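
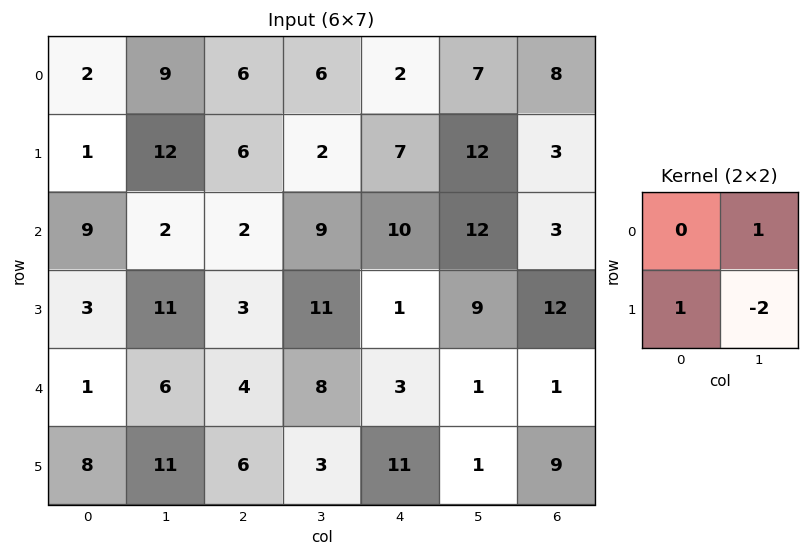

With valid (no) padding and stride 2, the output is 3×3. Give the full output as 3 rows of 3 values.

Output[0,0]: The receptive field on the input at this output position is [2 9 / 1 12]. Elementwise product with the kernel and sum: 9·1 + 1·1 + 12·-2.
Output[0,1]: The receptive field on the input at this output position is [6 6 / 6 2]. Elementwise product with the kernel and sum: 6·1 + 6·1 + 2·-2.

-14 8 -10
-17 -10 -5
-8 8 10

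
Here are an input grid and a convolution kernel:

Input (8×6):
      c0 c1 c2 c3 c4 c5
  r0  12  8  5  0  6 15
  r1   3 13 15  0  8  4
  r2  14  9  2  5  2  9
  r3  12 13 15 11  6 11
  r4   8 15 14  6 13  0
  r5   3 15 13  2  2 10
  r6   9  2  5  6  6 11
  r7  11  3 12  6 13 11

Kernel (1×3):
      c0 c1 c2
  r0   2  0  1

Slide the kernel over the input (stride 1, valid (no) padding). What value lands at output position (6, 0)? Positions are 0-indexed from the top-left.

The receptive field on the input at this output position is [9 2 5]. Elementwise product with the kernel and sum: 9·2 + 5·1.

23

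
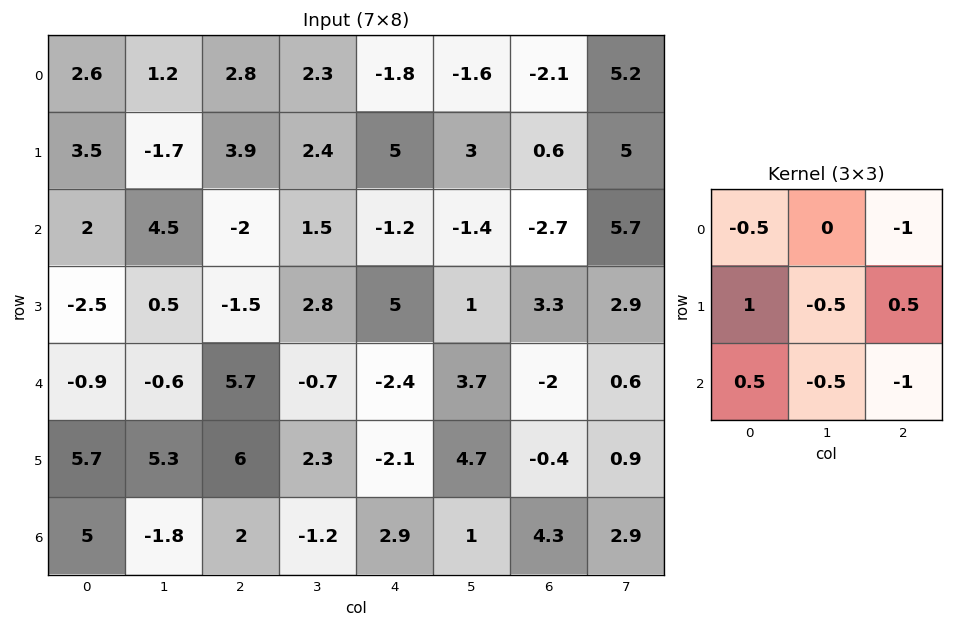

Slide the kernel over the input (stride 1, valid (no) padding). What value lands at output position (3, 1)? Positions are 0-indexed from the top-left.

-9.5

The receptive field on the input at this output position is [0.5 -1.5 2.8 / -0.6 5.7 -0.7 / 5.3 6 2.3]. Elementwise product with the kernel and sum: 0.5·-0.5 + 2.8·-1 + -0.6·1 + 5.7·-0.5 + -0.7·0.5 + 5.3·0.5 + 6·-0.5 + 2.3·-1.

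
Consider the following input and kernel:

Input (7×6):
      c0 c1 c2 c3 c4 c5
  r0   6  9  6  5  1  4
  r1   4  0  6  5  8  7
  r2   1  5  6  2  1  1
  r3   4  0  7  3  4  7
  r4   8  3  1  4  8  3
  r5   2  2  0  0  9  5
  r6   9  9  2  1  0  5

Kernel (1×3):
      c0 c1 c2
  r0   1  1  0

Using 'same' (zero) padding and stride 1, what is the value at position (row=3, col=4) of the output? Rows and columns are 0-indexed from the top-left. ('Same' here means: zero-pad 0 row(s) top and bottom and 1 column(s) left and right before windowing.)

The receptive field on the zero-padded input at this output position is [3 4 7]. Elementwise product with the kernel and sum: 3·1 + 4·1.

7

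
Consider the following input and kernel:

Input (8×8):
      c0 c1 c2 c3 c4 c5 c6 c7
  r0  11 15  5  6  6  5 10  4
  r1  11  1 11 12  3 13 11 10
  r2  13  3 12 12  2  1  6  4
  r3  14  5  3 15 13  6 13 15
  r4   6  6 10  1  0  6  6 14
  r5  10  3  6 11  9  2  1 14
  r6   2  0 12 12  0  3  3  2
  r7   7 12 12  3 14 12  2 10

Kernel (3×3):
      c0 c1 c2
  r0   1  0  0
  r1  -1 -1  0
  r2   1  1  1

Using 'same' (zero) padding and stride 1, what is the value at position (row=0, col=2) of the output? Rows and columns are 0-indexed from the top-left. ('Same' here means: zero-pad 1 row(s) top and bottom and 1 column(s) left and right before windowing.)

4

The receptive field on the zero-padded input at this output position is [0 0 0 / 15 5 6 / 1 11 12]. Elementwise product with the kernel and sum: 0·1 + 15·-1 + 5·-1 + 1·1 + 11·1 + 12·1.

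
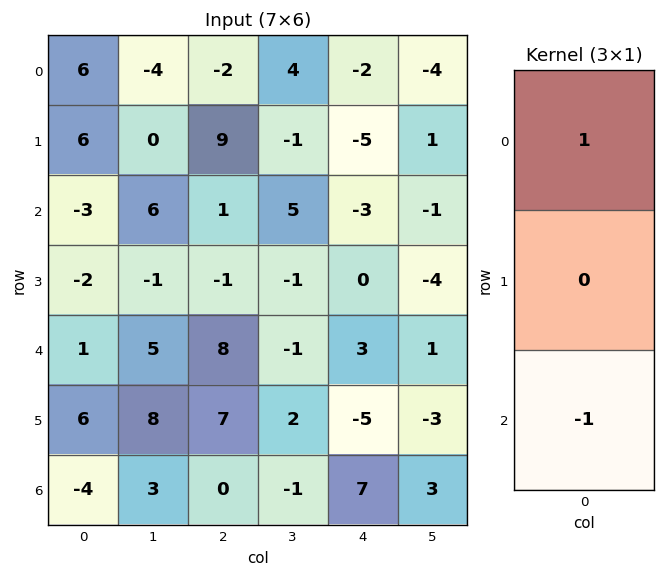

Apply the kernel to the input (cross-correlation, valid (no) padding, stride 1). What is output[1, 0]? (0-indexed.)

8

The receptive field on the input at this output position is [6 / -3 / -2]. Elementwise product with the kernel and sum: 6·1 + -2·-1.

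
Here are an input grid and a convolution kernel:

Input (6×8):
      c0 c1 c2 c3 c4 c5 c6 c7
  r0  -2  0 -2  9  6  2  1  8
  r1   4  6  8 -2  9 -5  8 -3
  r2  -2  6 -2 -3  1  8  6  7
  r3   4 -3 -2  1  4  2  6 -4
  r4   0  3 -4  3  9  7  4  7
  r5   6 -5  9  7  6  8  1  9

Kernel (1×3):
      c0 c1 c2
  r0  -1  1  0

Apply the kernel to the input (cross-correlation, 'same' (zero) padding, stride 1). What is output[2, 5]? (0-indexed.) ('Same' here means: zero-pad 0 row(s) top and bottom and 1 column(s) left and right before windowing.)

7

The receptive field on the zero-padded input at this output position is [1 8 6]. Elementwise product with the kernel and sum: 1·-1 + 8·1.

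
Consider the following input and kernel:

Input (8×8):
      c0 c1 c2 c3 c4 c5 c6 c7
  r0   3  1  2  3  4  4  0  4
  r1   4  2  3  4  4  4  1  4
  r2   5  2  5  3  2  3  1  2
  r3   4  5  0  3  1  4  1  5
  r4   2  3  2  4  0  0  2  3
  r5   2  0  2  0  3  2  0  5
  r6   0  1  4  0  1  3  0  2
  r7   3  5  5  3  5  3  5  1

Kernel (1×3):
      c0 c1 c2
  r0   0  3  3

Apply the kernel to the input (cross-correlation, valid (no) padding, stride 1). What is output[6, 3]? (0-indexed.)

The receptive field on the input at this output position is [0 1 3]. Elementwise product with the kernel and sum: 1·3 + 3·3.

12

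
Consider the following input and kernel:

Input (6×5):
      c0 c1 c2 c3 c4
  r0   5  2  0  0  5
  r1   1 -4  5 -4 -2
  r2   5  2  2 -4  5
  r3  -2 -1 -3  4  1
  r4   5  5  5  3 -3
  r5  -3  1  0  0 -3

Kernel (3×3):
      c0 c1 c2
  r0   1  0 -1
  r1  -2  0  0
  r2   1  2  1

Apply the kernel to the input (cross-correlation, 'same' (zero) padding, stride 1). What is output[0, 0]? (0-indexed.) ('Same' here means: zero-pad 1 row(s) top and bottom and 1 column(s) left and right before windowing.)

-2

The receptive field on the zero-padded input at this output position is [0 0 0 / 0 5 2 / 0 1 -4]. Elementwise product with the kernel and sum: 0·1 + 0·-1 + 0·-2 + 0·1 + 1·2 + -4·1.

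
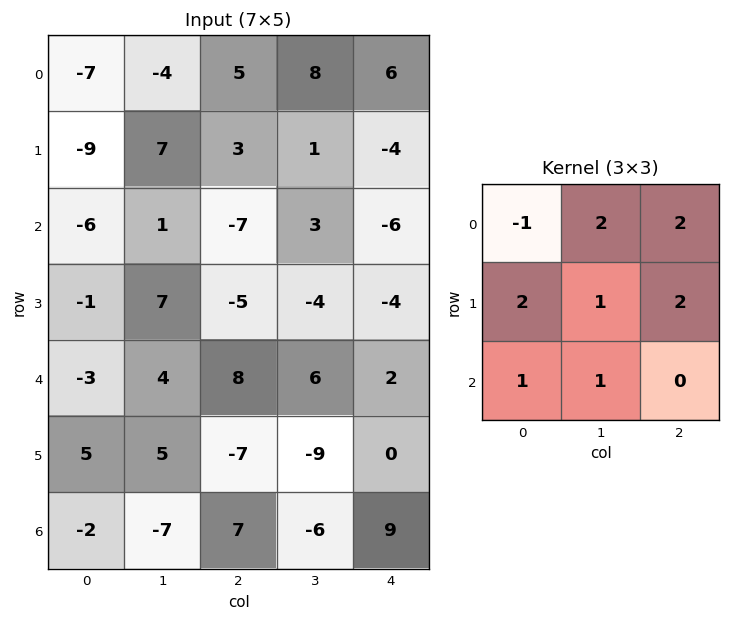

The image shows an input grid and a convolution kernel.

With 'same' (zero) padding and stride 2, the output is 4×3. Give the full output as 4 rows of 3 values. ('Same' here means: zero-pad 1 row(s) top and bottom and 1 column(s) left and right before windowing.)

-24 23 19
-9 4 -17
22 1 1
4 -56 6

Output[0,0]: The receptive field on the zero-padded input at this output position is [0 0 0 / 0 -7 -4 / 0 -9 7]. Elementwise product with the kernel and sum: 0·-1 + 0·2 + 0·2 + 0·2 + -7·1 + -4·2 + 0·1 + -9·1.
Output[0,1]: The receptive field on the zero-padded input at this output position is [0 0 0 / -4 5 8 / 7 3 1]. Elementwise product with the kernel and sum: 0·-1 + 0·2 + 0·2 + -4·2 + 5·1 + 8·2 + 7·1 + 3·1.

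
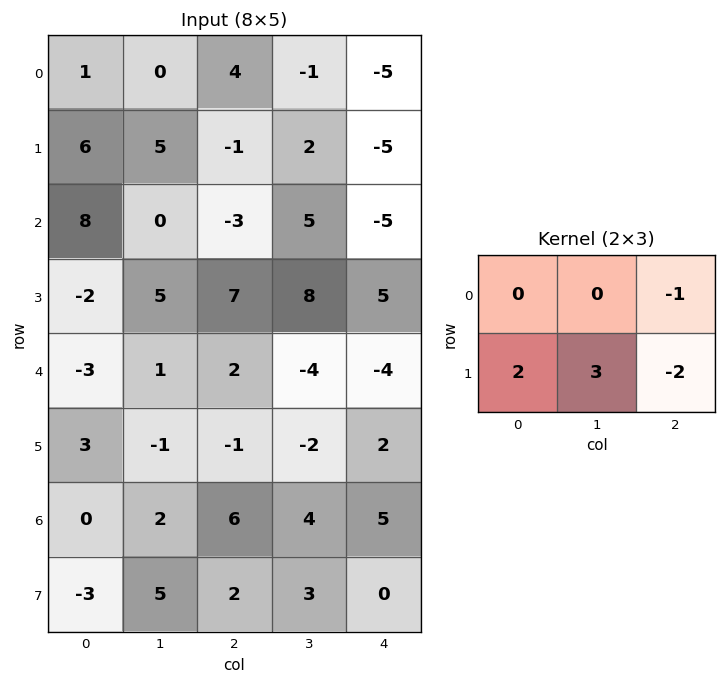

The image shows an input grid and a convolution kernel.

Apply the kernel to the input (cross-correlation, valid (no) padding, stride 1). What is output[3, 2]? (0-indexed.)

The receptive field on the input at this output position is [7 8 5 / 2 -4 -4]. Elementwise product with the kernel and sum: 5·-1 + 2·2 + -4·3 + -4·-2.

-5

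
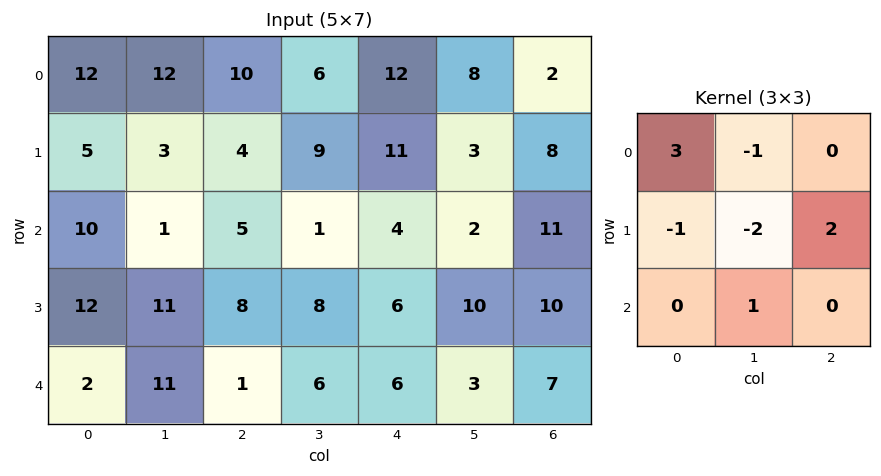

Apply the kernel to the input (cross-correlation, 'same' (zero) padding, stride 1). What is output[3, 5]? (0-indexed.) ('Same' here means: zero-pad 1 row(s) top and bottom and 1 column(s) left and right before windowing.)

7

The receptive field on the zero-padded input at this output position is [4 2 11 / 6 10 10 / 6 3 7]. Elementwise product with the kernel and sum: 4·3 + 2·-1 + 6·-1 + 10·-2 + 10·2 + 3·1.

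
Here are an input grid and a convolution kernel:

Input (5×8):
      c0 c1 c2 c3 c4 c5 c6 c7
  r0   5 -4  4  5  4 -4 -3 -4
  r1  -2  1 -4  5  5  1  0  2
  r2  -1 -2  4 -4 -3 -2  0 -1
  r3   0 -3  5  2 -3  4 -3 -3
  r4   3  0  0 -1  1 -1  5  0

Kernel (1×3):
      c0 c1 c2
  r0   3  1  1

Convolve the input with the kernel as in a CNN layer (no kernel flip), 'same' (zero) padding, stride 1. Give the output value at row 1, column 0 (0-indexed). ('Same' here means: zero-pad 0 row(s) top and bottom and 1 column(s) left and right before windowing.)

-1

The receptive field on the zero-padded input at this output position is [0 -2 1]. Elementwise product with the kernel and sum: 0·3 + -2·1 + 1·1.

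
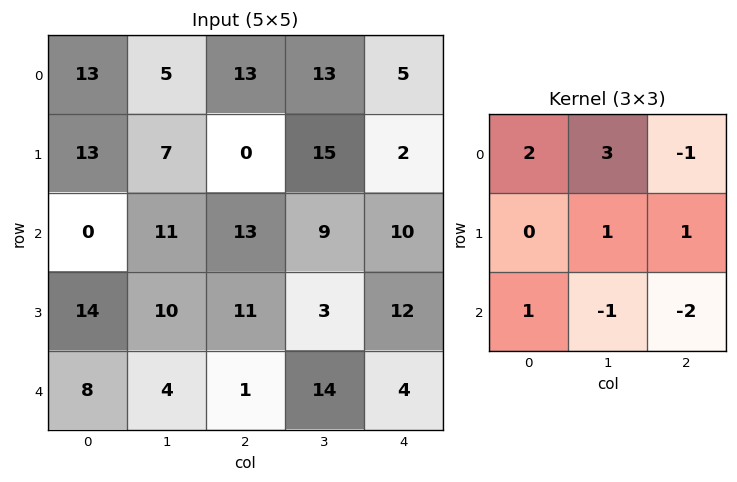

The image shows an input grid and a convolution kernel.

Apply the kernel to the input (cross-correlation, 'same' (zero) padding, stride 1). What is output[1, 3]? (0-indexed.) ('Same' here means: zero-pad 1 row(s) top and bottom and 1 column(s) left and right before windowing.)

61

The receptive field on the zero-padded input at this output position is [13 13 5 / 0 15 2 / 13 9 10]. Elementwise product with the kernel and sum: 13·2 + 13·3 + 5·-1 + 15·1 + 2·1 + 13·1 + 9·-1 + 10·-2.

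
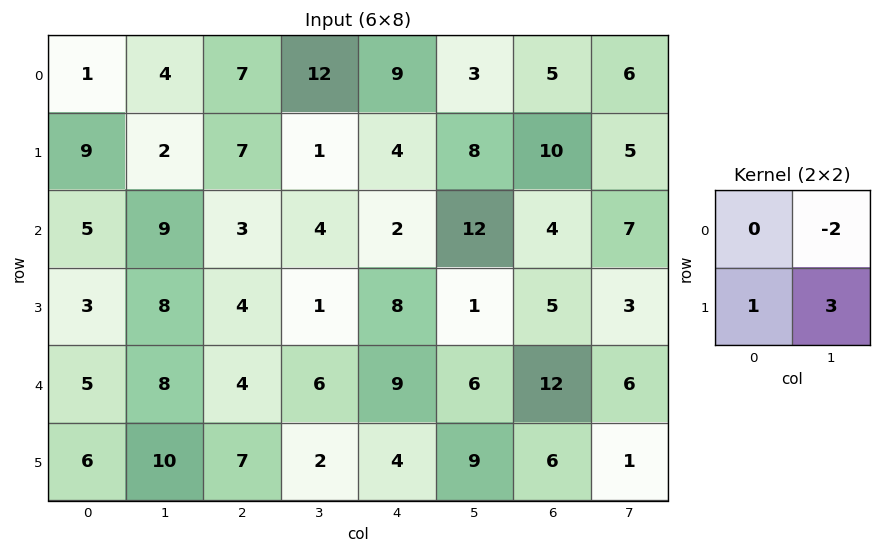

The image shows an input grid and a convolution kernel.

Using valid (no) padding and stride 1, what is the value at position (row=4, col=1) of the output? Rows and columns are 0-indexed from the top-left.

23

The receptive field on the input at this output position is [8 4 / 10 7]. Elementwise product with the kernel and sum: 4·-2 + 10·1 + 7·3.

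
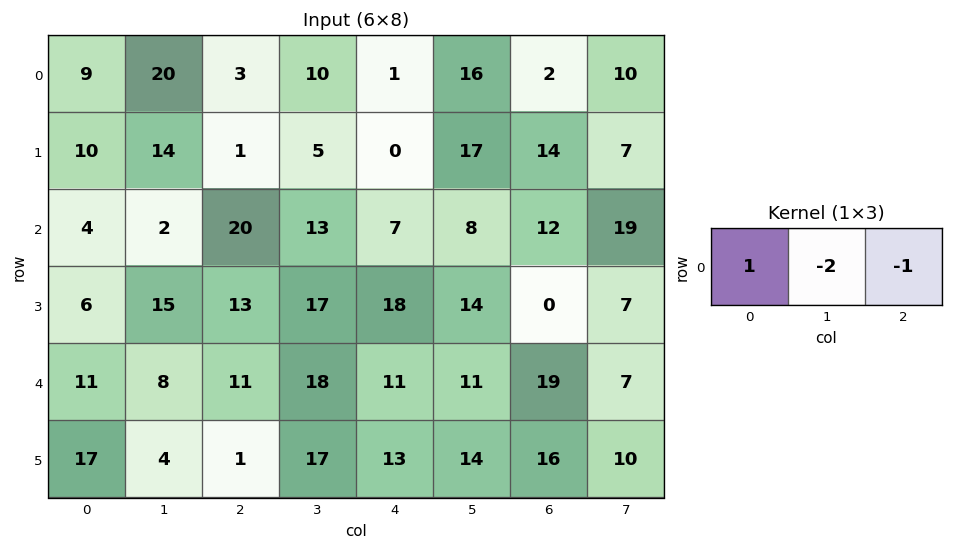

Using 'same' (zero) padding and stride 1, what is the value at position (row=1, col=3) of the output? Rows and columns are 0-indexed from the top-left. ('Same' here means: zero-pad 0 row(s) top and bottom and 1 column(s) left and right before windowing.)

The receptive field on the zero-padded input at this output position is [1 5 0]. Elementwise product with the kernel and sum: 1·1 + 5·-2 + 0·-1.

-9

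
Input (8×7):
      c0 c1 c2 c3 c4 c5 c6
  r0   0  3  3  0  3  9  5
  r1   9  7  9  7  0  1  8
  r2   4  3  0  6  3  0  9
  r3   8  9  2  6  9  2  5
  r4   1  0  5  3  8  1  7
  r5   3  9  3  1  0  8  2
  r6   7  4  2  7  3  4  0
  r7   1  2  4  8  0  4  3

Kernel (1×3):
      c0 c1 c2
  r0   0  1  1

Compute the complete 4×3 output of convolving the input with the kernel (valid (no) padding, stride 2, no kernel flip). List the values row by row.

Output[0,0]: The receptive field on the input at this output position is [0 3 3]. Elementwise product with the kernel and sum: 3·1 + 3·1.

6 3 14
3 9 9
5 11 8
6 10 4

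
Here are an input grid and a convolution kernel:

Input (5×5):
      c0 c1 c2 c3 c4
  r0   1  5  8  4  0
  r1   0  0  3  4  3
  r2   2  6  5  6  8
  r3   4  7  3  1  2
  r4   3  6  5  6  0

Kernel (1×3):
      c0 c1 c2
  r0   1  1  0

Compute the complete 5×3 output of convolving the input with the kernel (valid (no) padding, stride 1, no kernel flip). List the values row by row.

6 13 12
0 3 7
8 11 11
11 10 4
9 11 11

Output[0,0]: The receptive field on the input at this output position is [1 5 8]. Elementwise product with the kernel and sum: 1·1 + 5·1.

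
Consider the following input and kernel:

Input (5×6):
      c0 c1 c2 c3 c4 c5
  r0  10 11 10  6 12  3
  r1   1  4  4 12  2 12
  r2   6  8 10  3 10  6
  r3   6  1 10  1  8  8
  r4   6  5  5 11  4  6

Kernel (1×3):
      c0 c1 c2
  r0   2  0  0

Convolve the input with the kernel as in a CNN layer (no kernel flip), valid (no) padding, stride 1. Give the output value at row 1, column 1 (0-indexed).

8

The receptive field on the input at this output position is [4 4 12]. Elementwise product with the kernel and sum: 4·2.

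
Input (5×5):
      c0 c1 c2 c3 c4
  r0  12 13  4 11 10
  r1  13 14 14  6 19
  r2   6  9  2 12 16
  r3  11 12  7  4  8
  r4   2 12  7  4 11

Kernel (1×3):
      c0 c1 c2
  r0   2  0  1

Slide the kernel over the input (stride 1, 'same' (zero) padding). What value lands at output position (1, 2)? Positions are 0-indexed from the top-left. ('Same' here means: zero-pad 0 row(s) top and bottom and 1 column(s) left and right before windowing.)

The receptive field on the zero-padded input at this output position is [14 14 6]. Elementwise product with the kernel and sum: 14·2 + 6·1.

34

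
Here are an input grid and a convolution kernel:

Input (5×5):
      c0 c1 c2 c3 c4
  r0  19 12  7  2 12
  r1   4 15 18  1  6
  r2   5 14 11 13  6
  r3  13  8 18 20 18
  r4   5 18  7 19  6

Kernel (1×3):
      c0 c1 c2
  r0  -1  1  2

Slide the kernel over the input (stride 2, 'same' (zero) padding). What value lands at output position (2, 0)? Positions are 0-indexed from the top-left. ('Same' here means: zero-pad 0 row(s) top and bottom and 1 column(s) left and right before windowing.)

41

The receptive field on the zero-padded input at this output position is [0 5 18]. Elementwise product with the kernel and sum: 0·-1 + 5·1 + 18·2.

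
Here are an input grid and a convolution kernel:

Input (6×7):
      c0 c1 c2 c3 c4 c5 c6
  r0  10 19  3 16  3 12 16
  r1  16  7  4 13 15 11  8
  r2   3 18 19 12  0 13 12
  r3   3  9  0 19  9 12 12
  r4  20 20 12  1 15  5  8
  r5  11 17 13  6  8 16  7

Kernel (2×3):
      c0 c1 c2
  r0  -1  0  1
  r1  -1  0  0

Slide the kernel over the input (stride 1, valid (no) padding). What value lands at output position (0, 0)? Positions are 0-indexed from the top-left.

-23

The receptive field on the input at this output position is [10 19 3 / 16 7 4]. Elementwise product with the kernel and sum: 10·-1 + 3·1 + 16·-1.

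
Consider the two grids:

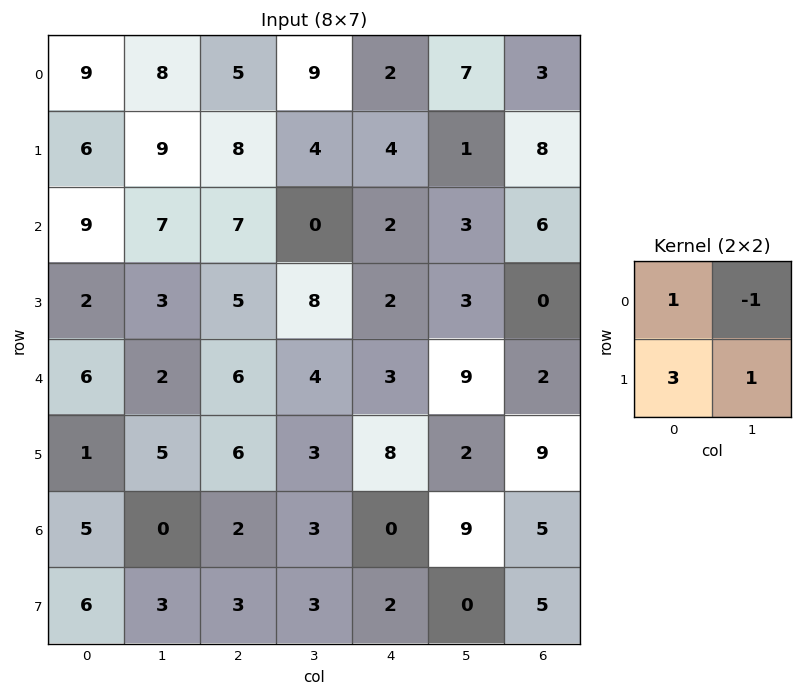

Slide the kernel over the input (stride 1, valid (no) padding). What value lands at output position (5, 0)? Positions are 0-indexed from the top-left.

11

The receptive field on the input at this output position is [1 5 / 5 0]. Elementwise product with the kernel and sum: 1·1 + 5·-1 + 5·3 + 0·1.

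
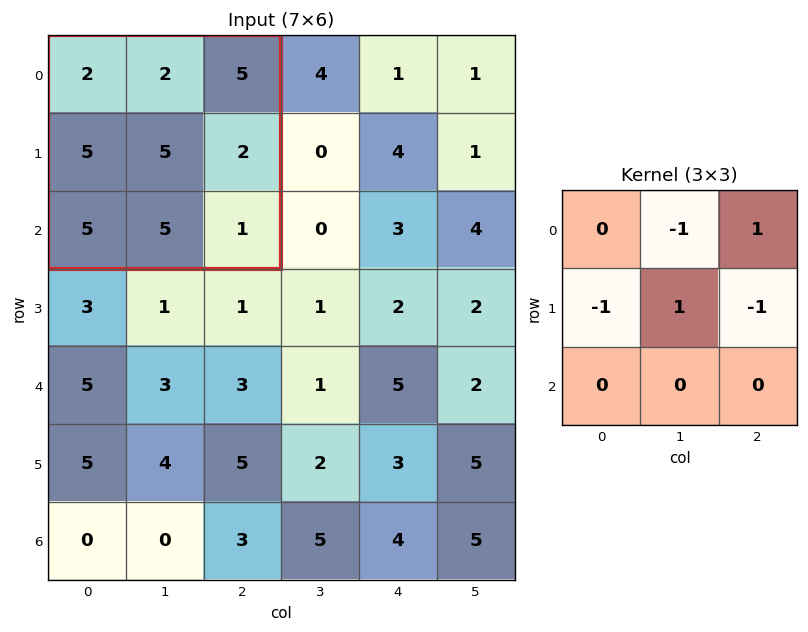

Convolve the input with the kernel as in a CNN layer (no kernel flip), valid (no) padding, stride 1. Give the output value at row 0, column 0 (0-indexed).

The receptive field on the input at this output position is [2 2 5 / 5 5 2 / 5 5 1]. Elementwise product with the kernel and sum: 2·-1 + 5·1 + 5·-1 + 5·1 + 2·-1.

1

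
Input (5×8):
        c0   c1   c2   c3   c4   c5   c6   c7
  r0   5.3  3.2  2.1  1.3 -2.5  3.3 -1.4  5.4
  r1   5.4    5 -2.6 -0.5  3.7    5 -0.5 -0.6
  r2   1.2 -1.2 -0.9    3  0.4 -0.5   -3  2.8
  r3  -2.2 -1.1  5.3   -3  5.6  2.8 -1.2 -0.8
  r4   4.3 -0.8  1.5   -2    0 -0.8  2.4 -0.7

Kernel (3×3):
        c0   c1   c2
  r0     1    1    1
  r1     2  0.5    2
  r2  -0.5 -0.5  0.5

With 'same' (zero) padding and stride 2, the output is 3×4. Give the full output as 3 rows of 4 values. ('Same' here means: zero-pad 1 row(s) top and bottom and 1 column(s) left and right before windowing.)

8.85 8.6 8.85 14.15
9.15 1.45 13.5 5.8
-2.75 -3.65 -0.2 -1

Output[0,0]: The receptive field on the zero-padded input at this output position is [0 0 0 / 0 5.3 3.2 / 0 5.4 5]. Elementwise product with the kernel and sum: 0·1 + 0·1 + 0·1 + 0·2 + 5.3·0.5 + 3.2·2 + 0·-0.5 + 5.4·-0.5 + 5·0.5.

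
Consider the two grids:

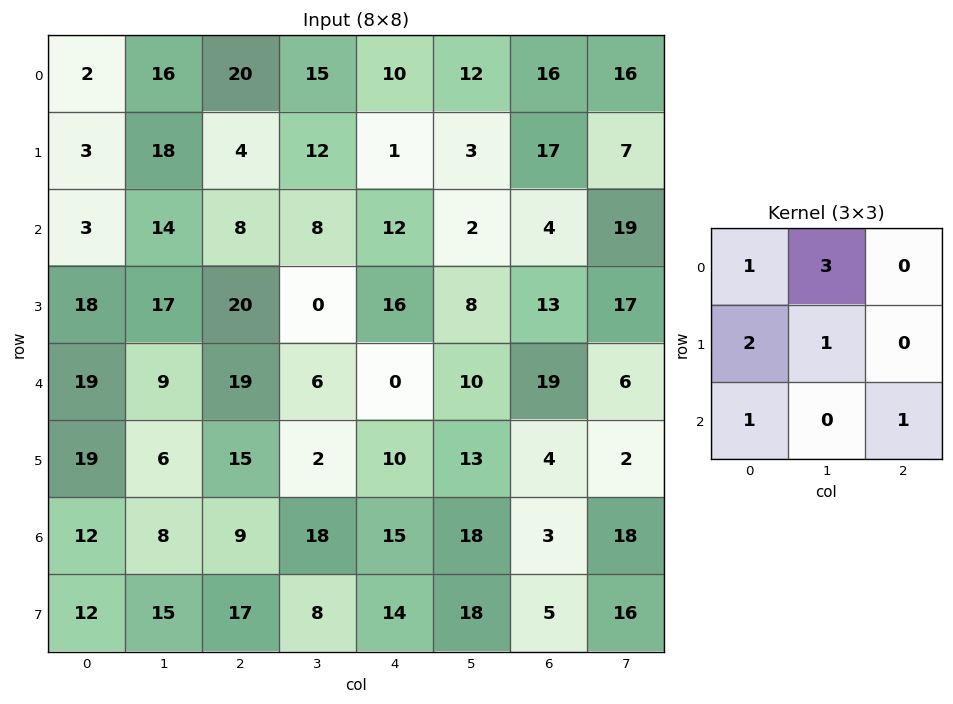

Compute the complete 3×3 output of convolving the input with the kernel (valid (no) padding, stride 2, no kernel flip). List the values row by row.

Output[0,0]: The receptive field on the input at this output position is [2 16 20 / 3 18 4 / 3 14 8]. Elementwise product with the kernel and sum: 2·1 + 16·3 + 3·2 + 18·1 + 3·1 + 8·1.

85 105 67
136 91 77
111 93 81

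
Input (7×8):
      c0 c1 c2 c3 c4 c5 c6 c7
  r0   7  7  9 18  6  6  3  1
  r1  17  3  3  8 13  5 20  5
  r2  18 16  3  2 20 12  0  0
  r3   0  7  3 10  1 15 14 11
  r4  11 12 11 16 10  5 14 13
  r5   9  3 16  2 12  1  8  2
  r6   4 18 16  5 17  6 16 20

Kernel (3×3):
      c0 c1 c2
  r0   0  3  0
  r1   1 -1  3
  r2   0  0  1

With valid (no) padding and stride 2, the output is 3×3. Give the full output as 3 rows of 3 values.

47 108 86
61 12 78
106 115 66

Output[0,0]: The receptive field on the input at this output position is [7 7 9 / 17 3 3 / 18 16 3]. Elementwise product with the kernel and sum: 7·3 + 17·1 + 3·-1 + 3·3 + 3·1.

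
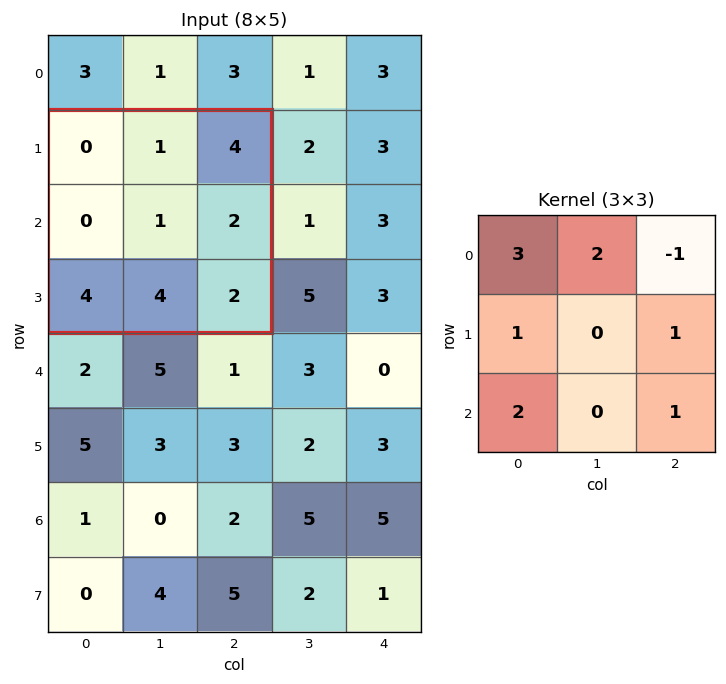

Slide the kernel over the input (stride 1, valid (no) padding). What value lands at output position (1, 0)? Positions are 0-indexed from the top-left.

The receptive field on the input at this output position is [0 1 4 / 0 1 2 / 4 4 2]. Elementwise product with the kernel and sum: 0·3 + 1·2 + 4·-1 + 0·1 + 2·1 + 4·2 + 2·1.

10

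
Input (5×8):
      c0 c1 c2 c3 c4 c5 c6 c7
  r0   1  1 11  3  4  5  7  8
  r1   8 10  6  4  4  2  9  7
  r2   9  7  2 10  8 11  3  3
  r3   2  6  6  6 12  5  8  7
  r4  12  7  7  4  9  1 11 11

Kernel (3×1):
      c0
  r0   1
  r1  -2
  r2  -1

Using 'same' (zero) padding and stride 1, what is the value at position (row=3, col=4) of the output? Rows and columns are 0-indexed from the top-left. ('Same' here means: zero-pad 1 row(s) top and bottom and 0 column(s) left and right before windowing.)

The receptive field on the zero-padded input at this output position is [8 / 12 / 9]. Elementwise product with the kernel and sum: 8·1 + 12·-2 + 9·-1.

-25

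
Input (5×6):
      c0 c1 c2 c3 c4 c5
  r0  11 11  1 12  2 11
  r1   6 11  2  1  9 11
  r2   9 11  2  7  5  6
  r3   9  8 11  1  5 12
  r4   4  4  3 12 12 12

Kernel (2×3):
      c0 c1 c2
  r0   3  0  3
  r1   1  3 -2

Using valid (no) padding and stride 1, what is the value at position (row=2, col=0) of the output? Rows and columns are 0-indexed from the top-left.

44

The receptive field on the input at this output position is [9 11 2 / 9 8 11]. Elementwise product with the kernel and sum: 9·3 + 2·3 + 9·1 + 8·3 + 11·-2.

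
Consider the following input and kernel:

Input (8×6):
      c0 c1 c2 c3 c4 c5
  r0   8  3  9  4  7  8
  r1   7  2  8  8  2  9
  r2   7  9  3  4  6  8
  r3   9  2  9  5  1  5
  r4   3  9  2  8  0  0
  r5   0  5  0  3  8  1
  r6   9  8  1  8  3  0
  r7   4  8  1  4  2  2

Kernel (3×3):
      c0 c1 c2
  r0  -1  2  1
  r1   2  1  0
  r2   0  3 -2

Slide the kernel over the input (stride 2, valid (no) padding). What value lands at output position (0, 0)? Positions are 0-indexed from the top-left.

44

The receptive field on the input at this output position is [8 3 9 / 7 2 8 / 7 9 3]. Elementwise product with the kernel and sum: 8·-1 + 3·2 + 9·1 + 7·2 + 2·1 + 9·3 + 3·-2.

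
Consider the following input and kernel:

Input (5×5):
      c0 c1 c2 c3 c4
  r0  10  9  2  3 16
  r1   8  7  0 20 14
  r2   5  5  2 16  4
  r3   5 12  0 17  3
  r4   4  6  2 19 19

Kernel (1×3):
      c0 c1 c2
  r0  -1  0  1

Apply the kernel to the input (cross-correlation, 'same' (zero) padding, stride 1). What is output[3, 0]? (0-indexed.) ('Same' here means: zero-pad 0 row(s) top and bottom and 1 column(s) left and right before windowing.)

The receptive field on the zero-padded input at this output position is [0 5 12]. Elementwise product with the kernel and sum: 0·-1 + 12·1.

12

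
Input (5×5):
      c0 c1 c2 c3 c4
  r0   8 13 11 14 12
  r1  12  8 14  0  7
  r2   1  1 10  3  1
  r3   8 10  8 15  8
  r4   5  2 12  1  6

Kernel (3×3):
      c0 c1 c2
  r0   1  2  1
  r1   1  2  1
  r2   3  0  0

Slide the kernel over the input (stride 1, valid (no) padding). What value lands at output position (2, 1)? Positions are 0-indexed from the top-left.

The receptive field on the input at this output position is [1 10 3 / 10 8 15 / 2 12 1]. Elementwise product with the kernel and sum: 1·1 + 10·2 + 3·1 + 10·1 + 8·2 + 15·1 + 2·3.

71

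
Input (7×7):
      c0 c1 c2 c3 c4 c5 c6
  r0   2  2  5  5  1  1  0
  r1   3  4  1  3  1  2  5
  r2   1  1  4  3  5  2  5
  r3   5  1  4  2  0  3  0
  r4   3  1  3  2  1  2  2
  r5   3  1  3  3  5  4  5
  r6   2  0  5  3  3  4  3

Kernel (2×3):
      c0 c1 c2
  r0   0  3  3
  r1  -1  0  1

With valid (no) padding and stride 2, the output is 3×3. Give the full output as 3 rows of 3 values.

Output[0,0]: The receptive field on the input at this output position is [2 2 5 / 3 4 1]. Elementwise product with the kernel and sum: 2·3 + 5·3 + 3·-1 + 1·1.

19 18 7
14 20 21
12 11 12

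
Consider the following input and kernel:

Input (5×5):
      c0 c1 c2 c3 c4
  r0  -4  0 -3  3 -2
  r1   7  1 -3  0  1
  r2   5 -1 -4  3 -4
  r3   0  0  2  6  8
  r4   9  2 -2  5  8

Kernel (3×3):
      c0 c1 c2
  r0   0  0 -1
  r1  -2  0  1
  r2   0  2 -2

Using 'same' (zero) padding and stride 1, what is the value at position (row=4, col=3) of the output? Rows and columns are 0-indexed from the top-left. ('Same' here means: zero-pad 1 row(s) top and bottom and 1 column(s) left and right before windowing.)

The receptive field on the zero-padded input at this output position is [2 6 8 / -2 5 8 / 0 0 0]. Elementwise product with the kernel and sum: 8·-1 + -2·-2 + 8·1 + 0·2 + 0·-2.

4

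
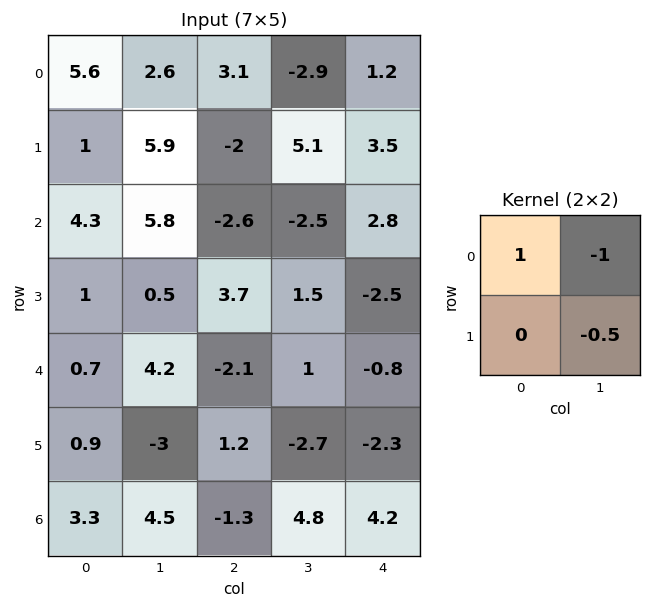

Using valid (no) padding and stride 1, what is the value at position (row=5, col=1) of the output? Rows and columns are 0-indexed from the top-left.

The receptive field on the input at this output position is [-3 1.2 / 4.5 -1.3]. Elementwise product with the kernel and sum: -3·1 + 1.2·-1 + -1.3·-0.5.

-3.55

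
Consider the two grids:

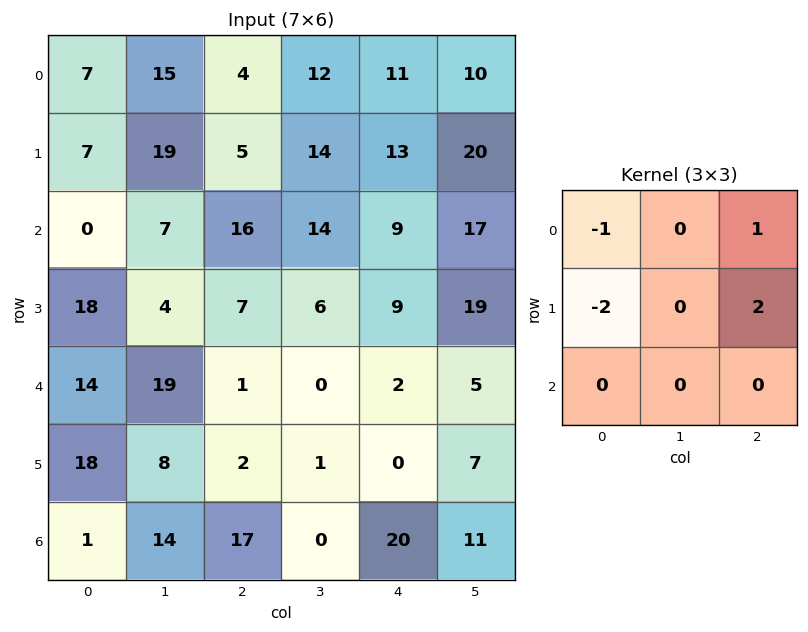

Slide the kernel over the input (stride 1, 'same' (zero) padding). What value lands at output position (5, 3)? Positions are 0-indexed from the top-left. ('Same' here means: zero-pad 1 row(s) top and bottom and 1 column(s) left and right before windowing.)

-3

The receptive field on the zero-padded input at this output position is [1 0 2 / 2 1 0 / 17 0 20]. Elementwise product with the kernel and sum: 1·-1 + 2·1 + 2·-2 + 0·2.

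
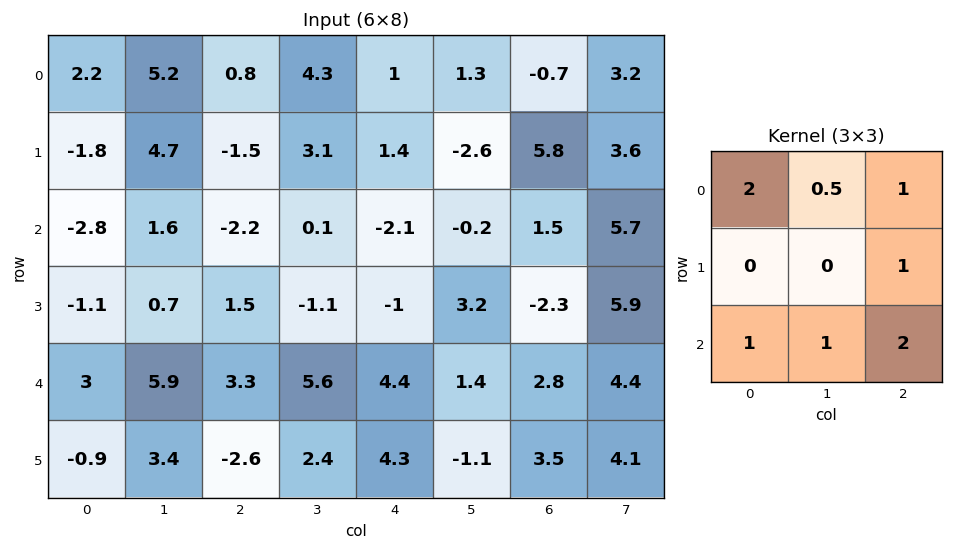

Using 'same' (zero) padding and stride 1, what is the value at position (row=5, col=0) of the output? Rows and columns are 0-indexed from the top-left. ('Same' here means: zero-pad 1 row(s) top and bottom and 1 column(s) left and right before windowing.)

10.8

The receptive field on the zero-padded input at this output position is [0 3 5.9 / 0 -0.9 3.4 / 0 0 0]. Elementwise product with the kernel and sum: 0·2 + 3·0.5 + 5.9·1 + 3.4·1 + 0·1 + 0·1 + 0·2.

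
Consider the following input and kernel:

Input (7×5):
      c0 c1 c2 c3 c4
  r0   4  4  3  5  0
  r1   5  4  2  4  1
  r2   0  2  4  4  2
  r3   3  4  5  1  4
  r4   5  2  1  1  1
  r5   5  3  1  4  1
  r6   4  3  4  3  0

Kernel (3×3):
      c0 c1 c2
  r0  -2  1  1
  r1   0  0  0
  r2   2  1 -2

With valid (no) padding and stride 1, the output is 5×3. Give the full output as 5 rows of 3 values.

Output[0,0]: The receptive field on the input at this output position is [4 4 3 / 5 4 2 / 0 2 4]. Elementwise product with the kernel and sum: 4·-2 + 4·1 + 3·1 + 0·2 + 2·1 + 4·-2.
Output[0,1]: The receptive field on the input at this output position is [4 3 5 / 4 2 4 / 2 4 4]. Elementwise product with the kernel and sum: 4·-2 + 3·1 + 5·1 + 2·2 + 4·1 + 4·-2.

-7 0 7
-4 9 4
16 7 -1
14 -3 -1
-4 2 11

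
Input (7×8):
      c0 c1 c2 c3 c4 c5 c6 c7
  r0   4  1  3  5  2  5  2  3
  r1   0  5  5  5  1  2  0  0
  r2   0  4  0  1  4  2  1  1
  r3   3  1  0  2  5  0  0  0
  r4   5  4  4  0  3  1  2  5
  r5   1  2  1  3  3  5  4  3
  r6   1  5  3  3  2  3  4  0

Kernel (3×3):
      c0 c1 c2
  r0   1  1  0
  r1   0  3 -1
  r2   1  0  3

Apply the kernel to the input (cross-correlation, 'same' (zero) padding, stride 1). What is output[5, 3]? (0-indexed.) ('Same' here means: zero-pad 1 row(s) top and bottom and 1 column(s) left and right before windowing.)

19

The receptive field on the zero-padded input at this output position is [4 0 3 / 1 3 3 / 3 3 2]. Elementwise product with the kernel and sum: 4·1 + 0·1 + 3·3 + 3·-1 + 3·1 + 2·3.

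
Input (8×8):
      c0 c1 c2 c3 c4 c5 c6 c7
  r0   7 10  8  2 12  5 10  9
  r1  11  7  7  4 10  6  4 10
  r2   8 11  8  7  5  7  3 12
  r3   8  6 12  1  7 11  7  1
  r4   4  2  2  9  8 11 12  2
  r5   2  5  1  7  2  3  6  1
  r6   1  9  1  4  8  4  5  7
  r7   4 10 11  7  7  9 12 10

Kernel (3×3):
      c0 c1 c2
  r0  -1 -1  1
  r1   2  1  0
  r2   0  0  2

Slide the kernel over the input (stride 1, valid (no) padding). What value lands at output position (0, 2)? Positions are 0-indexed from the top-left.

30

The receptive field on the input at this output position is [8 2 12 / 7 4 10 / 8 7 5]. Elementwise product with the kernel and sum: 8·-1 + 2·-1 + 12·1 + 7·2 + 4·1 + 5·2.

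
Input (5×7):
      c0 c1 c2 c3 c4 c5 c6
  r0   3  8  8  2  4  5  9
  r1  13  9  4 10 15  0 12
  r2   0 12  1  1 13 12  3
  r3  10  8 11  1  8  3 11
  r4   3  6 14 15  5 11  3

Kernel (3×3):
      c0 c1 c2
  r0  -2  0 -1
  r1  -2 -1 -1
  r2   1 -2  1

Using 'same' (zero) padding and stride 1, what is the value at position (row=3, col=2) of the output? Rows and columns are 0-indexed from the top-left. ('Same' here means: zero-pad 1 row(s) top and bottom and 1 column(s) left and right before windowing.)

-60

The receptive field on the zero-padded input at this output position is [12 1 1 / 8 11 1 / 6 14 15]. Elementwise product with the kernel and sum: 12·-2 + 1·-1 + 8·-2 + 11·-1 + 1·-1 + 6·1 + 14·-2 + 15·1.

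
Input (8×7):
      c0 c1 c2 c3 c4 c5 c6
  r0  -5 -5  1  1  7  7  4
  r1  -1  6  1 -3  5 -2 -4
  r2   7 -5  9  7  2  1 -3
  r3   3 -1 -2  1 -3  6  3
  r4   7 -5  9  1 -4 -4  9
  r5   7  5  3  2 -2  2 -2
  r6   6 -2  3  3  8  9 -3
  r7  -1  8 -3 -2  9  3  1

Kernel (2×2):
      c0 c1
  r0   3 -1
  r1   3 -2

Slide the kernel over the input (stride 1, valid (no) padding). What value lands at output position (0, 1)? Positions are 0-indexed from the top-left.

The receptive field on the input at this output position is [-5 1 / 6 1]. Elementwise product with the kernel and sum: -5·3 + 1·-1 + 6·3 + 1·-2.

0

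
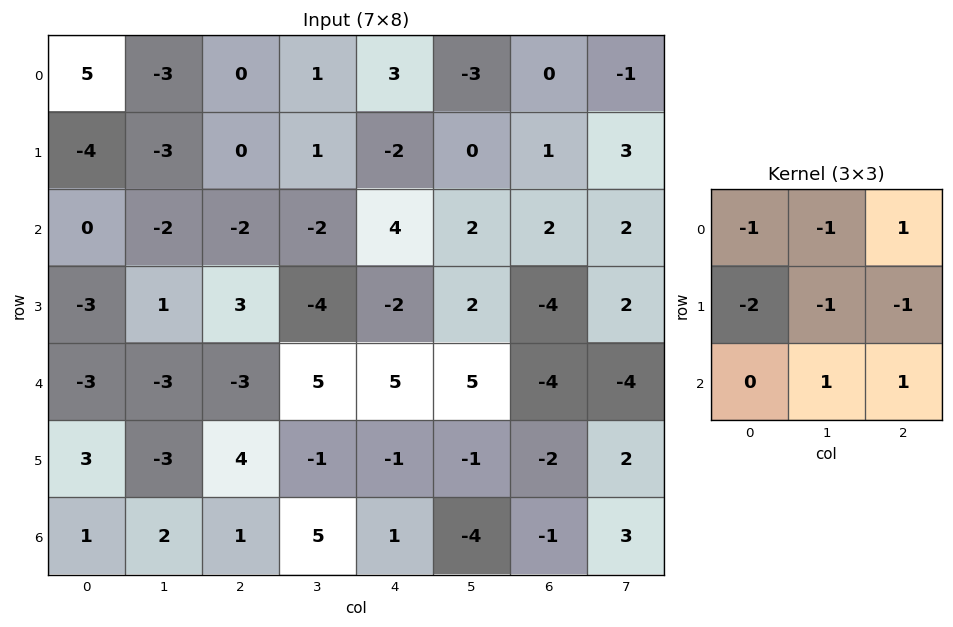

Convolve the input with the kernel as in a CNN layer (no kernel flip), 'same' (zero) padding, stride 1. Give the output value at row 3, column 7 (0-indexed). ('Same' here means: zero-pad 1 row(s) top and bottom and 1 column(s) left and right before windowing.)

The receptive field on the zero-padded input at this output position is [2 2 0 / -4 2 0 / -4 -4 0]. Elementwise product with the kernel and sum: 2·-1 + 2·-1 + 0·1 + -4·-2 + 2·-1 + 0·-1 + -4·1 + 0·1.

-2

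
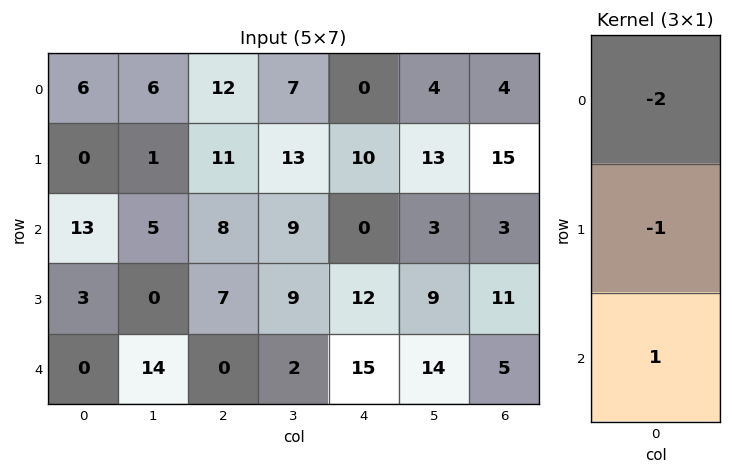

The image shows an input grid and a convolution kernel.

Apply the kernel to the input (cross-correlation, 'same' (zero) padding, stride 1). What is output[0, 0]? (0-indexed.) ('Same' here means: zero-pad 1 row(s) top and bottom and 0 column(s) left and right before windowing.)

The receptive field on the zero-padded input at this output position is [0 / 6 / 0]. Elementwise product with the kernel and sum: 0·-2 + 6·-1 + 0·1.

-6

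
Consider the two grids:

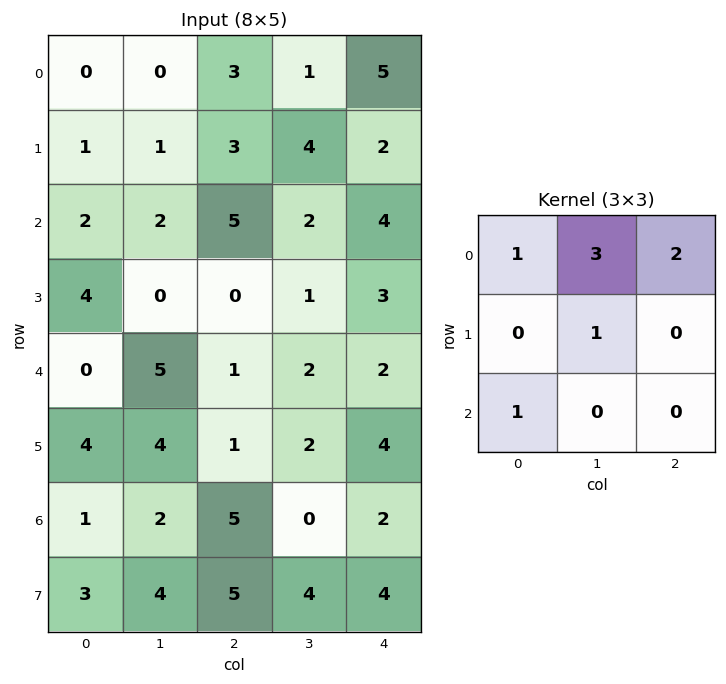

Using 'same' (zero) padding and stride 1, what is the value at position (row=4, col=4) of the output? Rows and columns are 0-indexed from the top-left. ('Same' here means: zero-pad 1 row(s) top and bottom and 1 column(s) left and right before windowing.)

The receptive field on the zero-padded input at this output position is [1 3 0 / 2 2 0 / 2 4 0]. Elementwise product with the kernel and sum: 1·1 + 3·3 + 0·2 + 2·1 + 2·1.

14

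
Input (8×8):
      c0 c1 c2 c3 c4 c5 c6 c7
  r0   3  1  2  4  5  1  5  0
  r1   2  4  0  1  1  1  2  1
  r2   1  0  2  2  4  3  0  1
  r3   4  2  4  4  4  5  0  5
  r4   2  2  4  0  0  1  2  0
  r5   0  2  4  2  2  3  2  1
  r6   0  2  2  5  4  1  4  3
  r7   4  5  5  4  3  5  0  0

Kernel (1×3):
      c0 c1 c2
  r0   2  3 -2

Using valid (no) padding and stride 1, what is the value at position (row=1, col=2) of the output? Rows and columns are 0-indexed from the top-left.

The receptive field on the input at this output position is [0 1 1]. Elementwise product with the kernel and sum: 0·2 + 1·3 + 1·-2.

1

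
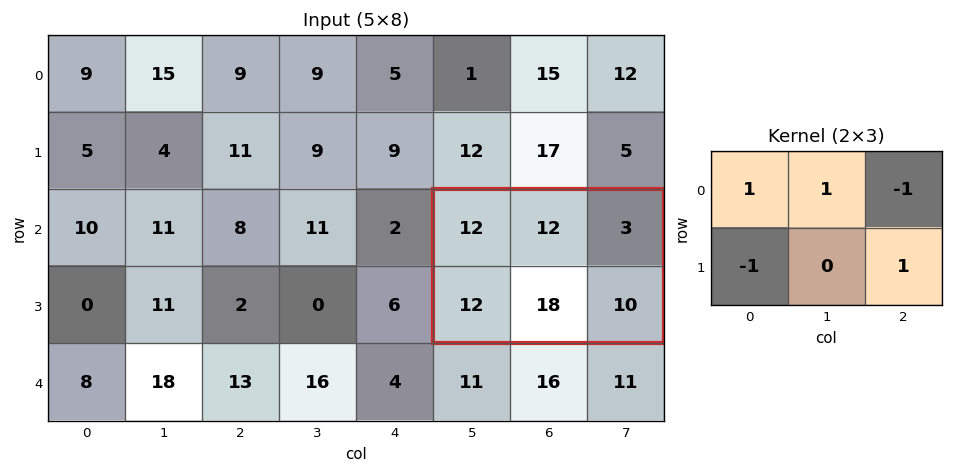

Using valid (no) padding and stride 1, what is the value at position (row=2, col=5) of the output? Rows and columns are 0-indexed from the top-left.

19

The receptive field on the input at this output position is [12 12 3 / 12 18 10]. Elementwise product with the kernel and sum: 12·1 + 12·1 + 3·-1 + 12·-1 + 10·1.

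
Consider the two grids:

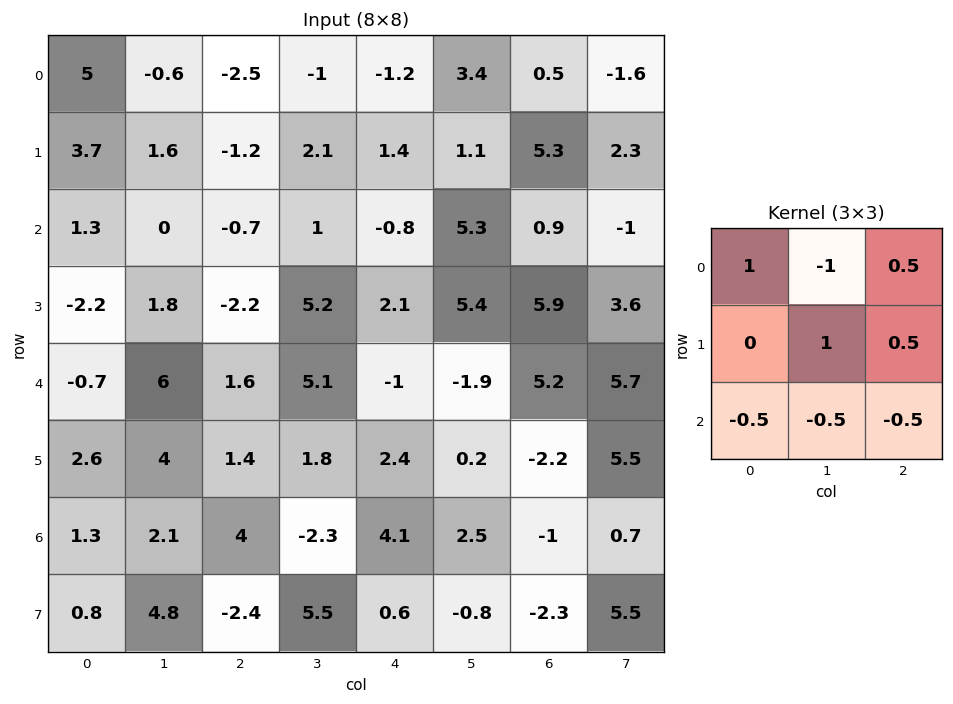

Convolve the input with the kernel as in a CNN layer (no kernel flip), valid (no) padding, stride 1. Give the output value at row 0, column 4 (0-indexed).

The receptive field on the input at this output position is [-1.2 3.4 0.5 / 1.4 1.1 5.3 / -0.8 5.3 0.9]. Elementwise product with the kernel and sum: -1.2·1 + 3.4·-1 + 0.5·0.5 + 1.1·1 + 5.3·0.5 + -0.8·-0.5 + 5.3·-0.5 + 0.9·-0.5.

-3.3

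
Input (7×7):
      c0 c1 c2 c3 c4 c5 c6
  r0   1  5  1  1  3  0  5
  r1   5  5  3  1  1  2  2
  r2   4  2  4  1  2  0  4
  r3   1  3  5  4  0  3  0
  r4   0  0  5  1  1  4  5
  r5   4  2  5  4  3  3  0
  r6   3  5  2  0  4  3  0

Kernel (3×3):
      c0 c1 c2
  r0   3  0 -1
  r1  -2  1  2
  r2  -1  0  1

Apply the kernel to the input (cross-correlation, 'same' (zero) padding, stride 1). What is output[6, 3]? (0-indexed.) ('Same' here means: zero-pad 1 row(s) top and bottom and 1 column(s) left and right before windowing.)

The receptive field on the zero-padded input at this output position is [5 4 3 / 2 0 4 / 0 0 0]. Elementwise product with the kernel and sum: 5·3 + 3·-1 + 2·-2 + 0·1 + 4·2 + 0·-1 + 0·1.

16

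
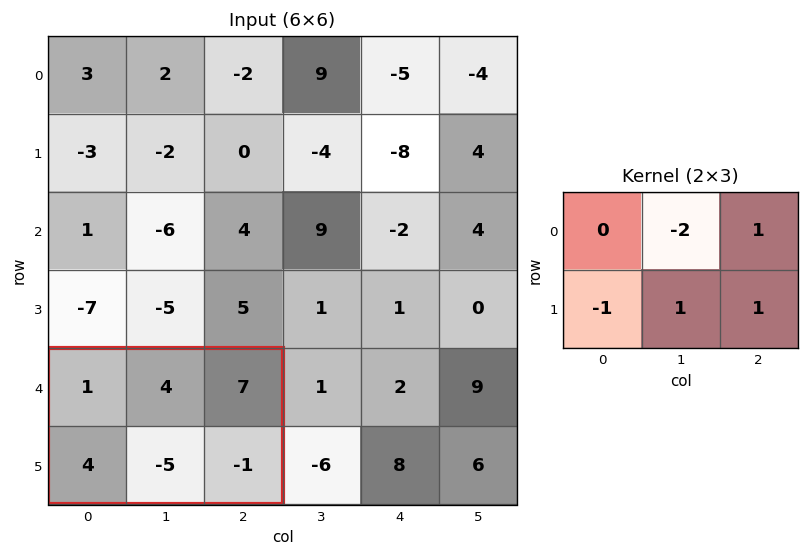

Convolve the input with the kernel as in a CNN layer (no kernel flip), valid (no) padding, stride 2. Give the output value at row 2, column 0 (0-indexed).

-11

The receptive field on the input at this output position is [1 4 7 / 4 -5 -1]. Elementwise product with the kernel and sum: 4·-2 + 7·1 + 4·-1 + -5·1 + -1·1.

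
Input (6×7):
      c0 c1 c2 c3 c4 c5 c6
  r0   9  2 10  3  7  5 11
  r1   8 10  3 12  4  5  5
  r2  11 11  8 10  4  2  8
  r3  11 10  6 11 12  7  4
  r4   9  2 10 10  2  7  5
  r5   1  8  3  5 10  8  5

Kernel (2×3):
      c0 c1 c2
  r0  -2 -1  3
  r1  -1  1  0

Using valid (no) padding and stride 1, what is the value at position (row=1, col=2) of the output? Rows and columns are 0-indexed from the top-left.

The receptive field on the input at this output position is [3 12 4 / 8 10 4]. Elementwise product with the kernel and sum: 3·-2 + 12·-1 + 4·3 + 8·-1 + 10·1.

-4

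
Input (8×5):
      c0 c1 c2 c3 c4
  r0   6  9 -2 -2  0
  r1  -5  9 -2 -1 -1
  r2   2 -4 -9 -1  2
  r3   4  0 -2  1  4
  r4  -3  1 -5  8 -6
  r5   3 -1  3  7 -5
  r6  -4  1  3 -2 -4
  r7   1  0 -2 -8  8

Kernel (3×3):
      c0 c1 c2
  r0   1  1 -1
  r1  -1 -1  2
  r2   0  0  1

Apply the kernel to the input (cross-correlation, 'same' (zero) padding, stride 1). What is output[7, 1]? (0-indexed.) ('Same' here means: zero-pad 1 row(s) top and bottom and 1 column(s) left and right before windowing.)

-11

The receptive field on the zero-padded input at this output position is [-4 1 3 / 1 0 -2 / 0 0 0]. Elementwise product with the kernel and sum: -4·1 + 1·1 + 3·-1 + 1·-1 + 0·-1 + -2·2 + 0·1.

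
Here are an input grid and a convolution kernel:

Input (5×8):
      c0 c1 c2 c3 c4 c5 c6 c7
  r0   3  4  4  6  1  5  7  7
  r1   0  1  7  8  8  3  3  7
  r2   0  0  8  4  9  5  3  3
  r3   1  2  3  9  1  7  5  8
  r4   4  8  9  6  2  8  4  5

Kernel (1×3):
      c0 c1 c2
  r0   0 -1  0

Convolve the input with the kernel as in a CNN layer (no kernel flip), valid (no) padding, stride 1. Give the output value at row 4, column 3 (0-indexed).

-2

The receptive field on the input at this output position is [6 2 8]. Elementwise product with the kernel and sum: 2·-1.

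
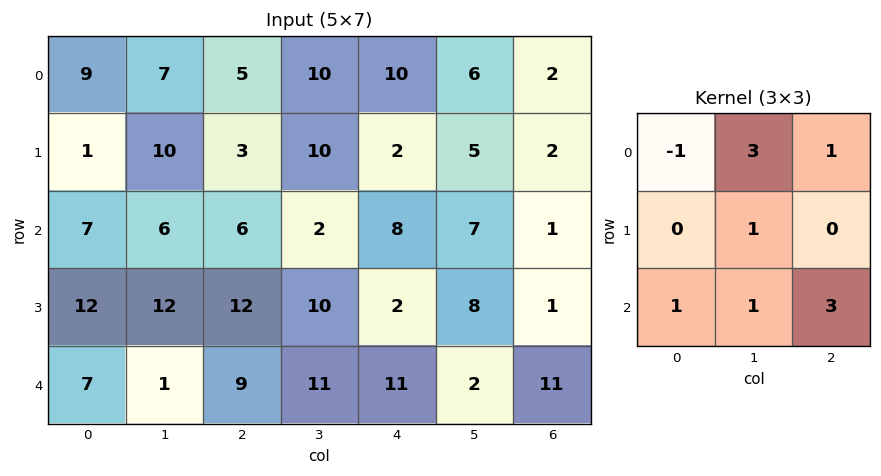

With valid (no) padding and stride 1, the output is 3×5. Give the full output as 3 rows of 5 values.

58 39 77 59 33
98 69 59 45 35
64 69 71 59 68

Output[0,0]: The receptive field on the input at this output position is [9 7 5 / 1 10 3 / 7 6 6]. Elementwise product with the kernel and sum: 9·-1 + 7·3 + 5·1 + 10·1 + 7·1 + 6·1 + 6·3.
Output[0,1]: The receptive field on the input at this output position is [7 5 10 / 10 3 10 / 6 6 2]. Elementwise product with the kernel and sum: 7·-1 + 5·3 + 10·1 + 3·1 + 6·1 + 6·1 + 2·3.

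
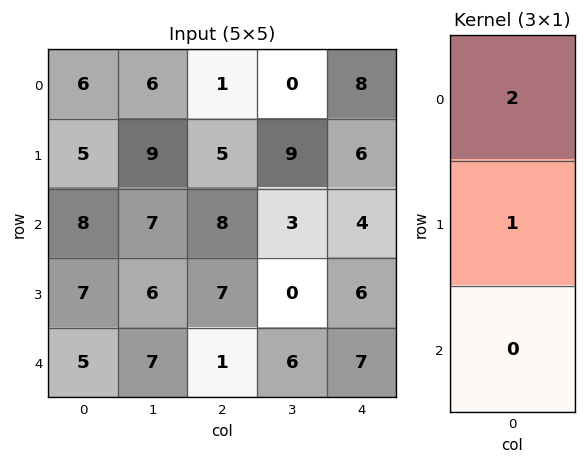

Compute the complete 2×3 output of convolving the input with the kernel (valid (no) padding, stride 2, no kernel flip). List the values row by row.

17 7 22
23 23 14

Output[0,0]: The receptive field on the input at this output position is [6 / 5 / 8]. Elementwise product with the kernel and sum: 6·2 + 5·1.
Output[0,1]: The receptive field on the input at this output position is [1 / 5 / 8]. Elementwise product with the kernel and sum: 1·2 + 5·1.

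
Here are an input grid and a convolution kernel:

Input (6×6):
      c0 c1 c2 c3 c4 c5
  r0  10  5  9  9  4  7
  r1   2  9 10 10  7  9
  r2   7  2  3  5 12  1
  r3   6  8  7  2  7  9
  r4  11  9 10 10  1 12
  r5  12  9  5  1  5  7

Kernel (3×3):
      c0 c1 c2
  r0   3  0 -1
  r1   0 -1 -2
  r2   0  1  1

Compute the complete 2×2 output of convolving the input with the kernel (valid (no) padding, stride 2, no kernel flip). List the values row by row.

Output[0,0]: The receptive field on the input at this output position is [10 5 9 / 2 9 10 / 7 2 3]. Elementwise product with the kernel and sum: 10·3 + 9·-1 + 9·-1 + 10·-2 + 2·1 + 3·1.

-3 16
15 -8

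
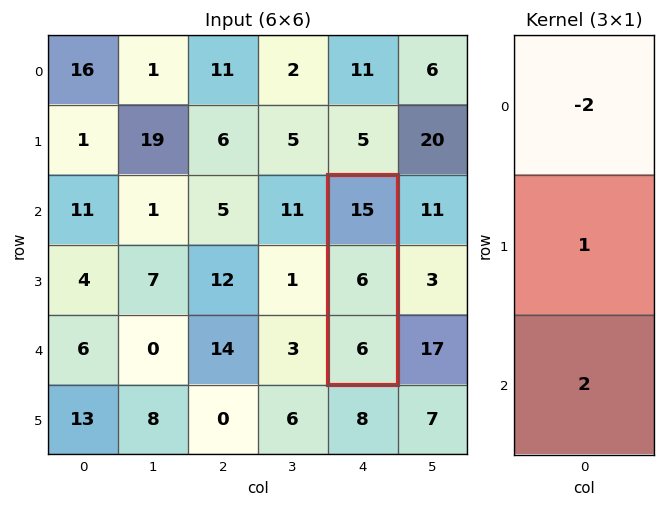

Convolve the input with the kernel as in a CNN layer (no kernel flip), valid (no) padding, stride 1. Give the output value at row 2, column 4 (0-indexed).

The receptive field on the input at this output position is [15 / 6 / 6]. Elementwise product with the kernel and sum: 15·-2 + 6·1 + 6·2.

-12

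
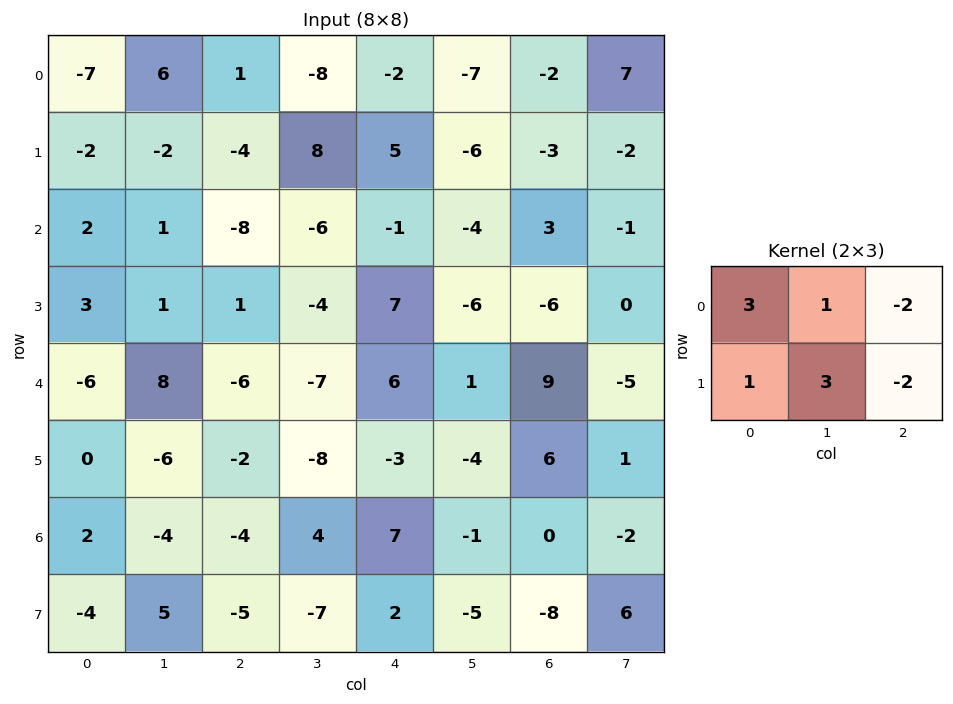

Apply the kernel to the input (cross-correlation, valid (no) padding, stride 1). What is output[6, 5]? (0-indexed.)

The receptive field on the input at this output position is [-1 0 -2 / -5 -8 6]. Elementwise product with the kernel and sum: -1·3 + 0·1 + -2·-2 + -5·1 + -8·3 + 6·-2.

-40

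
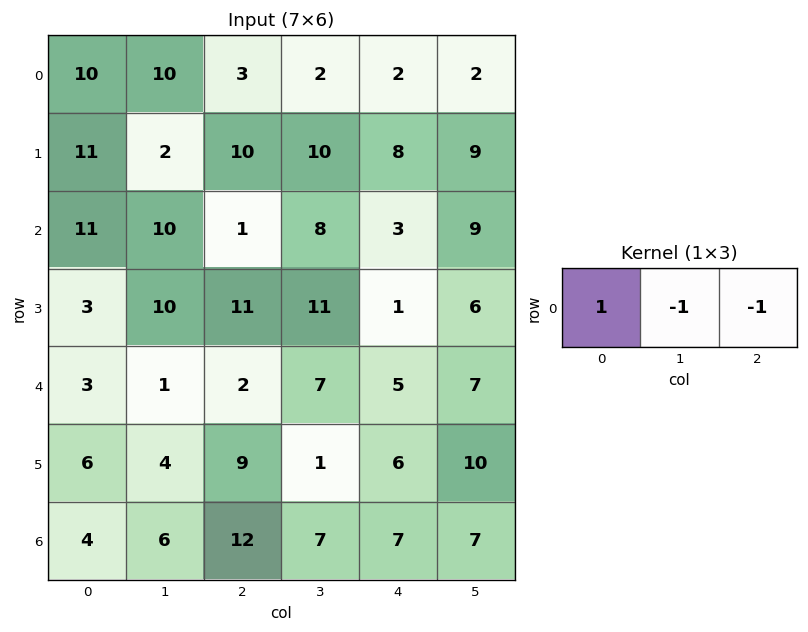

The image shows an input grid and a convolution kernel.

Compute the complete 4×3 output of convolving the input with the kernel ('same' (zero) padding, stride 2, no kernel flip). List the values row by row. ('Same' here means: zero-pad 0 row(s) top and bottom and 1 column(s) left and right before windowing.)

Output[0,0]: The receptive field on the zero-padded input at this output position is [0 10 10]. Elementwise product with the kernel and sum: 0·1 + 10·-1 + 10·-1.

-20 5 -2
-21 1 -4
-4 -8 -5
-10 -13 -7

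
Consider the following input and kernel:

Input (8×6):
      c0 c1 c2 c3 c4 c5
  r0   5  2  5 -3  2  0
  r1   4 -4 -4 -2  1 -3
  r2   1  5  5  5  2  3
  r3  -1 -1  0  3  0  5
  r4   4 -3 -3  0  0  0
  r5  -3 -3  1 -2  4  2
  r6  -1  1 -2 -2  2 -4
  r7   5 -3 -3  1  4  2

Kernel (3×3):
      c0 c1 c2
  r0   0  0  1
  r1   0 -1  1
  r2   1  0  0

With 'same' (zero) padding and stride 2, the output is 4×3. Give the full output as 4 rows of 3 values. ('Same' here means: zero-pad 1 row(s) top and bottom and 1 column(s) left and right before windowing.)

-3 -12 -4
0 -3 1
-8 3 3
-1 -5 -3

Output[0,0]: The receptive field on the zero-padded input at this output position is [0 0 0 / 0 5 2 / 0 4 -4]. Elementwise product with the kernel and sum: 0·1 + 5·-1 + 2·1 + 0·1.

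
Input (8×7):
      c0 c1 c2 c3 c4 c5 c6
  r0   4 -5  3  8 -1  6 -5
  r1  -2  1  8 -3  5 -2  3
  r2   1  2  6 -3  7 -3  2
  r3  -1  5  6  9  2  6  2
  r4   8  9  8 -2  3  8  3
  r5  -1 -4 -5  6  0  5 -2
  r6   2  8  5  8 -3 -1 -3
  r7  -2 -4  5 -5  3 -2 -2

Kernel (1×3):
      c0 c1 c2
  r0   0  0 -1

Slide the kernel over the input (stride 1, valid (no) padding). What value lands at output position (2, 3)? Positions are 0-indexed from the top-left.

The receptive field on the input at this output position is [-3 7 -3]. Elementwise product with the kernel and sum: -3·-1.

3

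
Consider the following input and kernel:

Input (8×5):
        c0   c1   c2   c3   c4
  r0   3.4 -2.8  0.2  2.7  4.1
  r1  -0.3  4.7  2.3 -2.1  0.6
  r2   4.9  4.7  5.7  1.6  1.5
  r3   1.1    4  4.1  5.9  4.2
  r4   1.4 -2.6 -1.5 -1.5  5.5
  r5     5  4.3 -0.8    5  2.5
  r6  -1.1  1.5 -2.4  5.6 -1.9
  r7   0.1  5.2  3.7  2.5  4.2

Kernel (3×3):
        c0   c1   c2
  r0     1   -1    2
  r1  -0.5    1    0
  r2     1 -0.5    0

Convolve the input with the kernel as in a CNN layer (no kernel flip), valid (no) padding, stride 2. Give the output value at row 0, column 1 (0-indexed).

The receptive field on the input at this output position is [0.2 2.7 4.1 / 2.3 -2.1 0.6 / 5.7 1.6 1.5]. Elementwise product with the kernel and sum: 0.2·1 + 2.7·-1 + 4.1·2 + 2.3·-0.5 + -2.1·1 + 5.7·1 + 1.6·-0.5.

7.35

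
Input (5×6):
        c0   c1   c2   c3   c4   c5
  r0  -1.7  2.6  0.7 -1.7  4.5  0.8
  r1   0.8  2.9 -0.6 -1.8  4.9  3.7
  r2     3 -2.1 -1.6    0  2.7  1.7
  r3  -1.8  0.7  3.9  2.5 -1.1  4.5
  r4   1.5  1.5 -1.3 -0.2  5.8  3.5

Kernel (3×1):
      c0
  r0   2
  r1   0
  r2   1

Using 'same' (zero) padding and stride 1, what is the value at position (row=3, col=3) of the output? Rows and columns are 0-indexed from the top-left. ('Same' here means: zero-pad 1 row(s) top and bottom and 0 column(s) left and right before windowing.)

The receptive field on the zero-padded input at this output position is [0 / 2.5 / -0.2]. Elementwise product with the kernel and sum: 0·2 + -0.2·1.

-0.2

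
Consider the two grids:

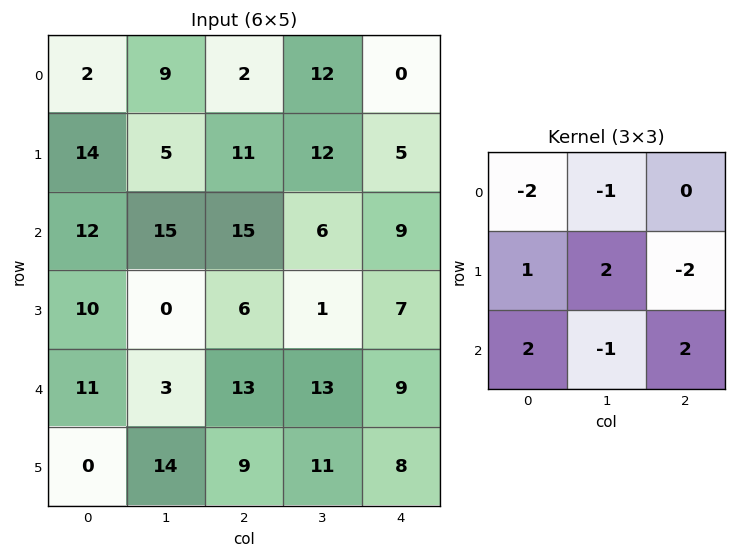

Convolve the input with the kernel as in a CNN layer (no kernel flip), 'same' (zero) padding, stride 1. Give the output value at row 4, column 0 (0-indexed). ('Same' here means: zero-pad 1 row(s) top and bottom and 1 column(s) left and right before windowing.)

34

The receptive field on the zero-padded input at this output position is [0 10 0 / 0 11 3 / 0 0 14]. Elementwise product with the kernel and sum: 0·-2 + 10·-1 + 0·1 + 11·2 + 3·-2 + 0·2 + 0·-1 + 14·2.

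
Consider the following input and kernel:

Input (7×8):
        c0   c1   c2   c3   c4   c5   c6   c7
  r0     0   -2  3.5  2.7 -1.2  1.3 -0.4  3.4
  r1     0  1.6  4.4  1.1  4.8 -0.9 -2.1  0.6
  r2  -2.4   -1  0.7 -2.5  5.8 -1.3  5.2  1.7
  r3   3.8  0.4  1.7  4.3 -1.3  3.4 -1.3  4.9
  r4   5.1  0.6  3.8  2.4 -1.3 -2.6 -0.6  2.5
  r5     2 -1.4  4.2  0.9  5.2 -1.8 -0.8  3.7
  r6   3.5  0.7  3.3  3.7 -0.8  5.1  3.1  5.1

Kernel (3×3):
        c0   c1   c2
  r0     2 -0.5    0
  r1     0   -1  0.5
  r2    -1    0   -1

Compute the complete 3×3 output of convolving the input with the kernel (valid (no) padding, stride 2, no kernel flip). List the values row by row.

Output[0,0]: The receptive field on the input at this output position is [0 -2 3.5 / 0 1.6 4.4 / -2.4 -1 0.7]. Elementwise product with the kernel and sum: 0·2 + -2·-0.5 + 1.6·-1 + 4.4·0.5 + -2.4·-1 + 0.7·-1.

3.3 0.45 -14.2
-12.75 -4.8 10.1
6.6 5.6 -2.2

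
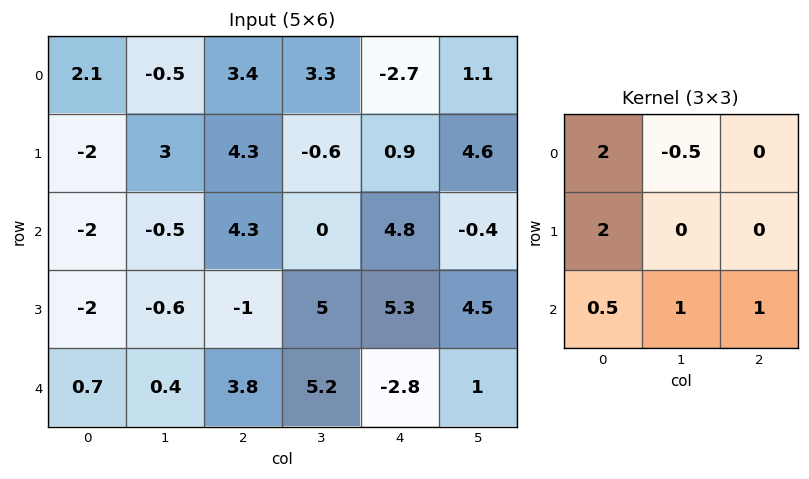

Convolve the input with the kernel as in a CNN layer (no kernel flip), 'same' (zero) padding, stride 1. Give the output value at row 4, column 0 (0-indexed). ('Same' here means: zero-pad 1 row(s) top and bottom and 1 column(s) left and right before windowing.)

1

The receptive field on the zero-padded input at this output position is [0 -2 -0.6 / 0 0.7 0.4 / 0 0 0]. Elementwise product with the kernel and sum: 0·2 + -2·-0.5 + 0·2 + 0·0.5 + 0·1 + 0·1.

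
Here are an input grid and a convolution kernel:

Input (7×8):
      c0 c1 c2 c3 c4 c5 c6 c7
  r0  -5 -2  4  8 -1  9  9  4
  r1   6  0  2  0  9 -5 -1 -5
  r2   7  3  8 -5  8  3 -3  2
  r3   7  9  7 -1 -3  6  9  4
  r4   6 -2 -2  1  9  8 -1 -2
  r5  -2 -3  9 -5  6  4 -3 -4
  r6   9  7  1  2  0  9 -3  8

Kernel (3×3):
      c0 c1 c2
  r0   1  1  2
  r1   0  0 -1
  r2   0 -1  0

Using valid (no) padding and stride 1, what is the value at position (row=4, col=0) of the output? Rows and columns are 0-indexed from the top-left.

-16

The receptive field on the input at this output position is [6 -2 -2 / -2 -3 9 / 9 7 1]. Elementwise product with the kernel and sum: 6·1 + -2·1 + -2·2 + 9·-1 + 7·-1.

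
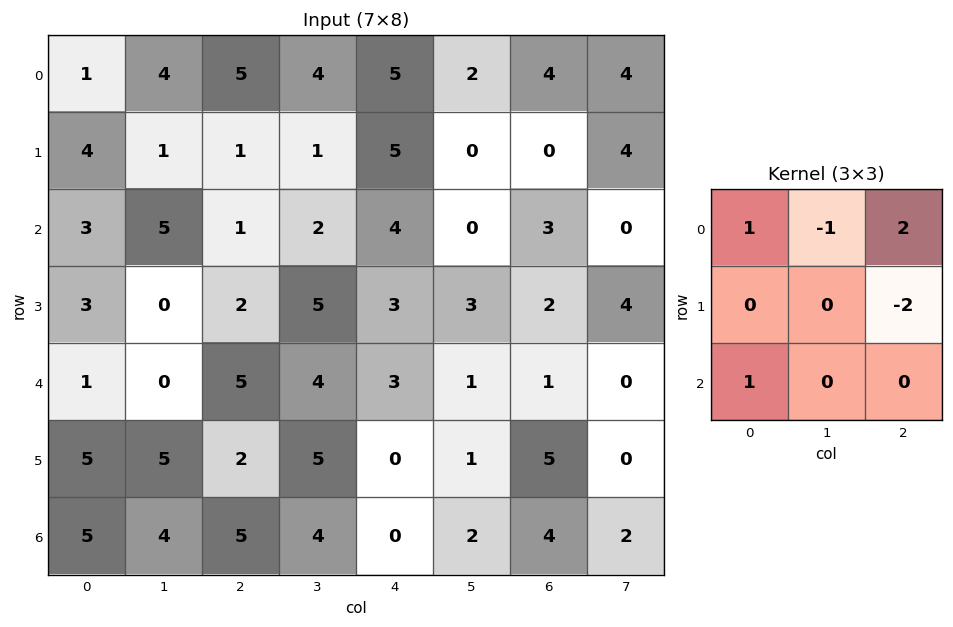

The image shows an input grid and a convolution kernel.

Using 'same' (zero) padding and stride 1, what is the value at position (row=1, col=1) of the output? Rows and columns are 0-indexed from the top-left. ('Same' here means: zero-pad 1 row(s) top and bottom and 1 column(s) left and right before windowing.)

The receptive field on the zero-padded input at this output position is [1 4 5 / 4 1 1 / 3 5 1]. Elementwise product with the kernel and sum: 1·1 + 4·-1 + 5·2 + 1·-2 + 3·1.

8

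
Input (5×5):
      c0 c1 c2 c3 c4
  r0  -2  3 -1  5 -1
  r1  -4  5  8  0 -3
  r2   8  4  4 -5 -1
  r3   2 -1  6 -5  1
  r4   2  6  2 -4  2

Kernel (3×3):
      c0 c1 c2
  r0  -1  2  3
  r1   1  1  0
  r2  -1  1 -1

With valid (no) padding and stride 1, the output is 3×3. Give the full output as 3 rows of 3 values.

Output[0,0]: The receptive field on the input at this output position is [-2 3 -1 / -4 5 8 / 8 4 4]. Elementwise product with the kernel and sum: -2·-1 + 3·2 + -1·3 + -4·1 + 5·1 + 8·-1 + 4·1 + 4·-1.
Output[0,1]: The receptive field on the input at this output position is [3 -1 5 / 5 8 0 / 4 4 -5]. Elementwise product with the kernel and sum: 3·-1 + -1·2 + 5·3 + 5·1 + 8·1 + 4·-1 + 4·1 + -5·-1.

-2 28 8
41 31 -30
15 -6 -24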